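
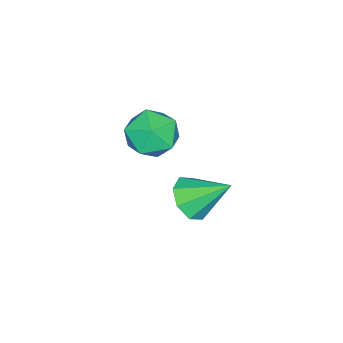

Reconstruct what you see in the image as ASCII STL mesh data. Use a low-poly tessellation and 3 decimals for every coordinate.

solid 
facet normal 0.192 -0.754 -0.629
outer loop
vertex 0.428 0.634 -1.008
vertex -0.485 0.185 -0.748
vertex -0.178 0.873 -1.479
endloop
endfacet
facet normal 0.484 0.854 -0.190
outer loop
vertex 0.428 0.634 -1.008
vertex -0.178 0.873 -1.479
vertex -0.875 1.715 0.528
endloop
endfacet
facet normal 0.192 -0.754 -0.629
outer loop
vertex -0.178 0.873 -1.479
vertex -0.485 0.185 -0.748
vertex -0.963 0.709 -1.522
endloop
endfacet
facet normal -0.162 0.889 -0.429
outer loop
vertex -0.178 0.873 -1.479
vertex -0.963 0.709 -1.522
vertex -0.875 1.715 0.528
endloop
endfacet
facet normal 0.192 -0.754 -0.629
outer loop
vertex -0.963 0.709 -1.522
vertex -0.485 0.185 -0.748
vertex -1.469 0.238 -1.112
endloop
endfacet
facet normal -0.762 0.594 -0.259
outer loop
vertex -0.963 0.709 -1.522
vertex -1.469 0.238 -1.112
vertex -0.875 1.715 0.528
endloop
endfacet
facet normal 0.192 -0.754 -0.628
outer loop
vertex -1.469 0.238 -1.112
vertex -0.485 0.185 -0.748
vertex -1.398 -0.264 -0.488
endloop
endfacet
facet normal -0.965 0.141 0.223
outer loop
vertex -1.469 0.238 -1.112
vertex -1.398 -0.264 -0.488
vertex -0.875 1.715 0.528
endloop
endfacet
facet normal 0.192 -0.754 -0.629
outer loop
vertex -1.398 -0.264 -0.488
vertex -0.485 0.185 -0.748
vertex -0.793 -0.503 -0.017
endloop
endfacet
facet normal -0.650 -0.204 0.732
outer loop
vertex -1.398 -0.264 -0.488
vertex -0.793 -0.503 -0.017
vertex -0.875 1.715 0.528
endloop
endfacet
facet normal 0.192 -0.754 -0.629
outer loop
vertex -0.793 -0.503 -0.017
vertex -0.485 0.185 -0.748
vertex -0.007 -0.339 0.026
endloop
endfacet
facet normal -0.003 -0.239 0.971
outer loop
vertex -0.793 -0.503 -0.017
vertex -0.007 -0.339 0.026
vertex -0.875 1.715 0.528
endloop
endfacet
facet normal 0.192 -0.753 -0.629
outer loop
vertex -0.007 -0.339 0.026
vertex -0.485 0.185 -0.748
vertex 0.498 0.132 -0.384
endloop
endfacet
facet normal 0.597 0.057 0.800
outer loop
vertex -0.007 -0.339 0.026
vertex 0.498 0.132 -0.384
vertex -0.875 1.715 0.528
endloop
endfacet
facet normal 0.192 -0.754 -0.628
outer loop
vertex 0.498 0.132 -0.384
vertex -0.485 0.185 -0.748
vertex 0.428 0.634 -1.008
endloop
endfacet
facet normal 0.799 0.509 0.320
outer loop
vertex 0.498 0.132 -0.384
vertex 0.428 0.634 -1.008
vertex -0.875 1.715 0.528
endloop
endfacet
facet normal -0.632 -0.598 0.493
outer loop
vertex -0.526 -1.047 3.95
vertex 0.222 -1.97 3.788
vertex 0.326 -1.278 4.761
endloop
endfacet
facet normal -0.677 0.073 0.732
outer loop
vertex -0.526 -1.047 3.95
vertex 0.326 -1.278 4.761
vertex 0.098 -0.147 4.437
endloop
endfacet
facet normal -0.851 0.492 0.181
outer loop
vertex -0.526 -1.047 3.95
vertex 0.098 -0.147 4.437
vertex -0.147 -0.139 3.264
endloop
endfacet
facet normal -0.913 0.080 -0.399
outer loop
vertex -0.526 -1.047 3.95
vertex -0.147 -0.139 3.264
vertex -0.07 -1.266 2.863
endloop
endfacet
facet normal -0.778 -0.594 -0.207
outer loop
vertex -0.526 -1.047 3.95
vertex -0.07 -1.266 2.863
vertex 0.222 -1.97 3.788
endloop
endfacet
facet normal -0.032 0.269 0.963
outer loop
vertex 0.098 -0.147 4.437
vertex 0.326 -1.278 4.761
vertex 1.23 -0.514 4.577
endloop
endfacet
facet normal 0.042 -0.816 0.576
outer loop
vertex 0.326 -1.278 4.761
vertex 0.222 -1.97 3.788
vertex 1.307 -1.641 4.176
endloop
endfacet
facet normal -0.194 -0.809 -0.555
outer loop
vertex 0.222 -1.97 3.788
vertex -0.07 -1.266 2.863
vertex 1.062 -1.633 3.003
endloop
endfacet
facet normal -0.413 0.280 -0.867
outer loop
vertex -0.07 -1.266 2.863
vertex -0.147 -0.139 3.264
vertex 0.834 -0.502 2.679
endloop
endfacet
facet normal -0.313 0.947 0.072
outer loop
vertex -0.147 -0.139 3.264
vertex 0.098 -0.147 4.437
vertex 0.938 0.19 3.652
endloop
endfacet
facet normal 0.913 -0.080 0.399
outer loop
vertex 1.686 -0.733 3.49
vertex 1.23 -0.514 4.577
vertex 1.307 -1.641 4.176
endloop
endfacet
facet normal 0.851 -0.492 -0.181
outer loop
vertex 1.686 -0.733 3.49
vertex 1.307 -1.641 4.176
vertex 1.062 -1.633 3.003
endloop
endfacet
facet normal 0.677 -0.073 -0.732
outer loop
vertex 1.686 -0.733 3.49
vertex 1.062 -1.633 3.003
vertex 0.834 -0.502 2.679
endloop
endfacet
facet normal 0.632 0.598 -0.493
outer loop
vertex 1.686 -0.733 3.49
vertex 0.834 -0.502 2.679
vertex 0.938 0.19 3.652
endloop
endfacet
facet normal 0.778 0.594 0.207
outer loop
vertex 1.686 -0.733 3.49
vertex 0.938 0.19 3.652
vertex 1.23 -0.514 4.577
endloop
endfacet
facet normal 0.413 -0.280 0.867
outer loop
vertex 1.307 -1.641 4.176
vertex 1.23 -0.514 4.577
vertex 0.326 -1.278 4.761
endloop
endfacet
facet normal 0.313 -0.947 -0.072
outer loop
vertex 1.062 -1.633 3.003
vertex 1.307 -1.641 4.176
vertex 0.222 -1.97 3.788
endloop
endfacet
facet normal 0.032 -0.269 -0.963
outer loop
vertex 0.834 -0.502 2.679
vertex 1.062 -1.633 3.003
vertex -0.07 -1.266 2.863
endloop
endfacet
facet normal -0.042 0.816 -0.576
outer loop
vertex 0.938 0.19 3.652
vertex 0.834 -0.502 2.679
vertex -0.147 -0.139 3.264
endloop
endfacet
facet normal 0.194 0.809 0.555
outer loop
vertex 1.23 -0.514 4.577
vertex 0.938 0.19 3.652
vertex 0.098 -0.147 4.437
endloop
endfacet

endsolid


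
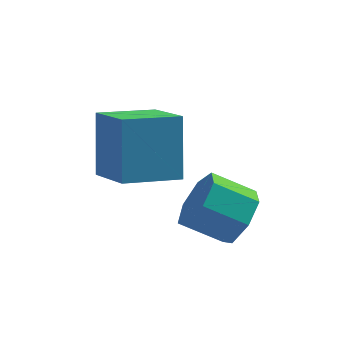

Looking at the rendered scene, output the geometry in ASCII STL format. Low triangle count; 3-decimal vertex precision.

solid 
facet normal 0.866 -0.022 -0.499
outer loop
vertex 0.564 -2.712 -2.241
vertex 0.141 -2.544 -2.982
vertex 0.484 -1.982 -2.412
endloop
endfacet
facet normal 0.488 0.249 0.836
outer loop
vertex 0.564 -2.712 -2.241
vertex 0.484 -1.982 -2.412
vertex -0.519 -2.685 -1.617
endloop
endfacet
facet normal 0.487 0.251 0.836
outer loop
vertex -0.519 -2.685 -1.617
vertex 0.484 -1.982 -2.412
vertex -0.599 -1.955 -1.789
endloop
endfacet
facet normal -0.867 0.023 0.499
outer loop
vertex -0.519 -2.685 -1.617
vertex -0.599 -1.955 -1.789
vertex -0.941 -2.516 -2.358
endloop
endfacet
facet normal 0.866 -0.022 -0.500
outer loop
vertex 0.484 -1.982 -2.412
vertex 0.141 -2.544 -2.982
vertex 0.145 -1.674 -3.013
endloop
endfacet
facet normal 0.220 0.913 0.344
outer loop
vertex 0.484 -1.982 -2.412
vertex 0.145 -1.674 -3.013
vertex -0.599 -1.955 -1.789
endloop
endfacet
facet normal 0.221 0.913 0.344
outer loop
vertex -0.599 -1.955 -1.789
vertex 0.145 -1.674 -3.013
vertex -0.938 -1.647 -2.389
endloop
endfacet
facet normal -0.866 0.021 0.500
outer loop
vertex -0.599 -1.955 -1.789
vertex -0.938 -1.647 -2.389
vertex -0.941 -2.516 -2.358
endloop
endfacet
facet normal 0.866 -0.022 -0.499
outer loop
vertex 0.145 -1.674 -3.013
vertex 0.141 -2.544 -2.982
vertex -0.196 -2.021 -3.59
endloop
endfacet
facet normal -0.213 0.888 -0.408
outer loop
vertex 0.145 -1.674 -3.013
vertex -0.196 -2.021 -3.59
vertex -0.938 -1.647 -2.389
endloop
endfacet
facet normal -0.213 0.888 -0.408
outer loop
vertex -0.938 -1.647 -2.389
vertex -0.196 -2.021 -3.59
vertex -1.279 -1.994 -2.966
endloop
endfacet
facet normal -0.866 0.021 0.499
outer loop
vertex -0.938 -1.647 -2.389
vertex -1.279 -1.994 -2.966
vertex -0.941 -2.516 -2.358
endloop
endfacet
facet normal 0.866 -0.022 -0.499
outer loop
vertex -0.196 -2.021 -3.59
vertex 0.141 -2.544 -2.982
vertex -0.283 -2.762 -3.709
endloop
endfacet
facet normal -0.486 0.194 -0.852
outer loop
vertex -0.196 -2.021 -3.59
vertex -0.283 -2.762 -3.709
vertex -1.279 -1.994 -2.966
endloop
endfacet
facet normal -0.485 0.195 -0.852
outer loop
vertex -1.279 -1.994 -2.966
vertex -0.283 -2.762 -3.709
vertex -1.366 -2.735 -3.086
endloop
endfacet
facet normal -0.866 0.021 0.499
outer loop
vertex -1.279 -1.994 -2.966
vertex -1.366 -2.735 -3.086
vertex -0.941 -2.516 -2.358
endloop
endfacet
facet normal 0.866 -0.020 -0.499
outer loop
vertex -0.283 -2.762 -3.709
vertex 0.141 -2.544 -2.982
vertex -0.05 -3.338 -3.281
endloop
endfacet
facet normal -0.393 -0.646 -0.655
outer loop
vertex -0.283 -2.762 -3.709
vertex -0.05 -3.338 -3.281
vertex -1.366 -2.735 -3.086
endloop
endfacet
facet normal -0.393 -0.646 -0.654
outer loop
vertex -1.366 -2.735 -3.086
vertex -0.05 -3.338 -3.281
vertex -1.133 -3.311 -2.657
endloop
endfacet
facet normal -0.866 0.021 0.499
outer loop
vertex -1.366 -2.735 -3.086
vertex -1.133 -3.311 -2.657
vertex -0.941 -2.516 -2.358
endloop
endfacet
facet normal 0.866 -0.021 -0.499
outer loop
vertex -0.05 -3.338 -3.281
vertex 0.141 -2.544 -2.982
vertex 0.327 -3.316 -2.627
endloop
endfacet
facet normal -0.004 -0.999 0.036
outer loop
vertex -0.05 -3.338 -3.281
vertex 0.327 -3.316 -2.627
vertex -1.133 -3.311 -2.657
endloop
endfacet
facet normal -0.004 -0.999 0.036
outer loop
vertex -1.133 -3.311 -2.657
vertex 0.327 -3.316 -2.627
vertex -0.756 -3.289 -2.003
endloop
endfacet
facet normal -0.866 0.022 0.499
outer loop
vertex -1.133 -3.311 -2.657
vertex -0.756 -3.289 -2.003
vertex -0.941 -2.516 -2.358
endloop
endfacet
facet normal 0.866 -0.021 -0.499
outer loop
vertex 0.327 -3.316 -2.627
vertex 0.141 -2.544 -2.982
vertex 0.564 -2.712 -2.241
endloop
endfacet
facet normal 0.388 -0.600 0.700
outer loop
vertex 0.327 -3.316 -2.627
vertex 0.564 -2.712 -2.241
vertex -0.756 -3.289 -2.003
endloop
endfacet
facet normal 0.388 -0.600 0.700
outer loop
vertex -0.756 -3.289 -2.003
vertex 0.564 -2.712 -2.241
vertex -0.519 -2.685 -1.617
endloop
endfacet
facet normal -0.867 0.022 0.498
outer loop
vertex -0.756 -3.289 -2.003
vertex -0.519 -2.685 -1.617
vertex -0.941 -2.516 -2.358
endloop
endfacet
facet normal -0.459 0.790 -0.407
outer loop
vertex -3.502 -0.479 -0.752
vertex -2.081 0.196 -1.044
vertex -3.451 -1.32 -2.444
endloop
endfacet
facet normal -0.888 -0.421 0.183
outer loop
vertex -2.699 -2.616 -1.776
vertex -3.502 -0.479 -0.752
vertex -3.451 -1.32 -2.444
endloop
endfacet
facet normal -0.458 0.790 -0.407
outer loop
vertex -3.451 -1.32 -2.444
vertex -2.081 0.196 -1.044
vertex -2.029 -0.645 -2.735
endloop
endfacet
facet normal 0.028 -0.445 -0.895
outer loop
vertex -2.029 -0.645 -2.735
vertex -2.699 -2.616 -1.776
vertex -3.451 -1.32 -2.444
endloop
endfacet
facet normal -0.028 0.445 0.895
outer loop
vertex -3.502 -0.479 -0.752
vertex -1.329 -1.1 -0.376
vertex -2.081 0.196 -1.044
endloop
endfacet
facet normal -0.889 -0.421 0.182
outer loop
vertex -2.751 -1.775 -0.085
vertex -3.502 -0.479 -0.752
vertex -2.699 -2.616 -1.776
endloop
endfacet
facet normal -0.028 0.445 0.895
outer loop
vertex -2.751 -1.775 -0.085
vertex -1.329 -1.1 -0.376
vertex -3.502 -0.479 -0.752
endloop
endfacet
facet normal 0.888 0.421 -0.182
outer loop
vertex -2.081 0.196 -1.044
vertex -1.329 -1.1 -0.376
vertex -2.029 -0.645 -2.735
endloop
endfacet
facet normal 0.027 -0.445 -0.895
outer loop
vertex -1.278 -1.941 -2.068
vertex -2.699 -2.616 -1.776
vertex -2.029 -0.645 -2.735
endloop
endfacet
facet normal 0.889 0.421 -0.182
outer loop
vertex -2.029 -0.645 -2.735
vertex -1.329 -1.1 -0.376
vertex -1.278 -1.941 -2.068
endloop
endfacet
facet normal 0.459 -0.790 0.407
outer loop
vertex -1.278 -1.941 -2.068
vertex -2.751 -1.775 -0.085
vertex -2.699 -2.616 -1.776
endloop
endfacet
facet normal 0.458 -0.790 0.407
outer loop
vertex -1.329 -1.1 -0.376
vertex -2.751 -1.775 -0.085
vertex -1.278 -1.941 -2.068
endloop
endfacet

endsolid


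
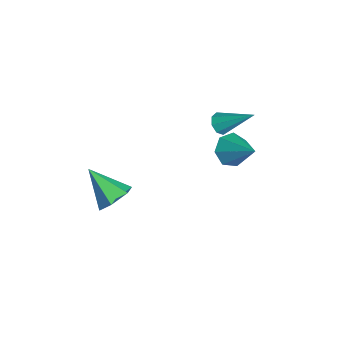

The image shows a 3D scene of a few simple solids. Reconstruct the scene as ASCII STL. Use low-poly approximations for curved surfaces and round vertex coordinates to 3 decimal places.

solid 
facet normal -0.694 -0.392 -0.604
outer loop
vertex -0.735 2.028 -0.682
vertex -1.27 1.882 0.027
vertex -1.222 2.61 -0.5
endloop
endfacet
facet normal 0.600 0.649 -0.469
outer loop
vertex -0.735 2.028 -0.682
vertex -1.222 2.61 -0.5
vertex 0.07 2.638 1.193
endloop
endfacet
facet normal -0.694 -0.391 -0.604
outer loop
vertex -1.222 2.61 -0.5
vertex -1.27 1.882 0.027
vertex -1.745 2.644 0.079
endloop
endfacet
facet normal 0.025 0.999 -0.036
outer loop
vertex -1.222 2.61 -0.5
vertex -1.745 2.644 0.079
vertex 0.07 2.638 1.193
endloop
endfacet
facet normal -0.694 -0.392 -0.604
outer loop
vertex -1.745 2.644 0.079
vertex -1.27 1.882 0.027
vertex -1.91 2.104 0.619
endloop
endfacet
facet normal -0.366 0.712 0.600
outer loop
vertex -1.745 2.644 0.079
vertex -1.91 2.104 0.619
vertex 0.07 2.638 1.193
endloop
endfacet
facet normal -0.694 -0.392 -0.604
outer loop
vertex -1.91 2.104 0.619
vertex -1.27 1.882 0.027
vertex -1.593 1.397 0.713
endloop
endfacet
facet normal -0.279 0.003 0.960
outer loop
vertex -1.91 2.104 0.619
vertex -1.593 1.397 0.713
vertex 0.07 2.638 1.193
endloop
endfacet
facet normal -0.694 -0.392 -0.604
outer loop
vertex -1.593 1.397 0.713
vertex -1.27 1.882 0.027
vertex -1.032 1.055 0.291
endloop
endfacet
facet normal 0.220 -0.594 0.774
outer loop
vertex -1.593 1.397 0.713
vertex -1.032 1.055 0.291
vertex 0.07 2.638 1.193
endloop
endfacet
facet normal -0.694 -0.392 -0.604
outer loop
vertex -1.032 1.055 0.291
vertex -1.27 1.882 0.027
vertex -0.65 1.335 -0.33
endloop
endfacet
facet normal 0.756 -0.629 0.181
outer loop
vertex -1.032 1.055 0.291
vertex -0.65 1.335 -0.33
vertex 0.07 2.638 1.193
endloop
endfacet
facet normal -0.694 -0.392 -0.604
outer loop
vertex -0.65 1.335 -0.33
vertex -1.27 1.882 0.027
vertex -0.735 2.028 -0.682
endloop
endfacet
facet normal 0.925 -0.076 -0.372
outer loop
vertex -0.65 1.335 -0.33
vertex -0.735 2.028 -0.682
vertex 0.07 2.638 1.193
endloop
endfacet
facet normal 0.593 0.513 -0.621
outer loop
vertex -1.804 -3.551 -3.743
vertex -2.592 -3.224 -4.226
vertex -2.237 -2.716 -3.467
endloop
endfacet
facet normal 0.395 -0.097 0.914
outer loop
vertex -1.804 -3.551 -3.743
vertex -2.237 -2.716 -3.467
vertex -3.808 -4.276 -2.954
endloop
endfacet
facet normal 0.593 0.513 -0.621
outer loop
vertex -2.237 -2.716 -3.467
vertex -2.592 -3.224 -4.226
vertex -3.025 -2.389 -3.95
endloop
endfacet
facet normal -0.269 0.535 0.801
outer loop
vertex -2.237 -2.716 -3.467
vertex -3.025 -2.389 -3.95
vertex -3.808 -4.276 -2.954
endloop
endfacet
facet normal 0.593 0.513 -0.621
outer loop
vertex -3.025 -2.389 -3.95
vertex -2.592 -3.224 -4.226
vertex -3.38 -2.897 -4.709
endloop
endfacet
facet normal -0.891 0.436 0.125
outer loop
vertex -3.025 -2.389 -3.95
vertex -3.38 -2.897 -4.709
vertex -3.808 -4.276 -2.954
endloop
endfacet
facet normal 0.593 0.513 -0.621
outer loop
vertex -3.38 -2.897 -4.709
vertex -2.592 -3.224 -4.226
vertex -2.947 -3.732 -4.985
endloop
endfacet
facet normal -0.849 -0.295 -0.439
outer loop
vertex -3.38 -2.897 -4.709
vertex -2.947 -3.732 -4.985
vertex -3.808 -4.276 -2.954
endloop
endfacet
facet normal 0.593 0.513 -0.621
outer loop
vertex -2.947 -3.732 -4.985
vertex -2.592 -3.224 -4.226
vertex -2.159 -4.059 -4.503
endloop
endfacet
facet normal -0.185 -0.927 -0.327
outer loop
vertex -2.947 -3.732 -4.985
vertex -2.159 -4.059 -4.503
vertex -3.808 -4.276 -2.954
endloop
endfacet
facet normal 0.593 0.513 -0.620
outer loop
vertex -2.159 -4.059 -4.503
vertex -2.592 -3.224 -4.226
vertex -1.804 -3.551 -3.743
endloop
endfacet
facet normal 0.437 -0.829 0.350
outer loop
vertex -2.159 -4.059 -4.503
vertex -1.804 -3.551 -3.743
vertex -3.808 -4.276 -2.954
endloop
endfacet
facet normal -0.412 -0.672 -0.615
outer loop
vertex -3.733 1.5 -0.58
vertex -4.032 1.955 -0.877
vertex -3.482 1.677 -0.942
endloop
endfacet
facet normal 0.824 -0.440 0.356
outer loop
vertex -3.733 1.5 -0.58
vertex -3.482 1.677 -0.942
vertex -3.168 3.365 0.417
endloop
endfacet
facet normal -0.412 -0.671 -0.616
outer loop
vertex -3.482 1.677 -0.942
vertex -4.032 1.955 -0.877
vertex -3.553 2.017 -1.265
endloop
endfacet
facet normal 0.976 -0.005 -0.219
outer loop
vertex -3.482 1.677 -0.942
vertex -3.553 2.017 -1.265
vertex -3.168 3.365 0.417
endloop
endfacet
facet normal -0.412 -0.672 -0.616
outer loop
vertex -3.553 2.017 -1.265
vertex -4.032 1.955 -0.877
vertex -3.905 2.321 -1.361
endloop
endfacet
facet normal 0.620 0.537 -0.572
outer loop
vertex -3.553 2.017 -1.265
vertex -3.905 2.321 -1.361
vertex -3.168 3.365 0.417
endloop
endfacet
facet normal -0.411 -0.672 -0.616
outer loop
vertex -3.905 2.321 -1.361
vertex -4.032 1.955 -0.877
vertex -4.332 2.41 -1.173
endloop
endfacet
facet normal -0.037 0.868 -0.495
outer loop
vertex -3.905 2.321 -1.361
vertex -4.332 2.41 -1.173
vertex -3.168 3.365 0.417
endloop
endfacet
facet normal -0.412 -0.672 -0.616
outer loop
vertex -4.332 2.41 -1.173
vertex -4.032 1.955 -0.877
vertex -4.583 2.232 -0.811
endloop
endfacet
facet normal -0.608 0.793 -0.031
outer loop
vertex -4.332 2.41 -1.173
vertex -4.583 2.232 -0.811
vertex -3.168 3.365 0.417
endloop
endfacet
facet normal -0.411 -0.671 -0.616
outer loop
vertex -4.583 2.232 -0.811
vertex -4.032 1.955 -0.877
vertex -4.512 1.892 -0.488
endloop
endfacet
facet normal -0.759 0.358 0.544
outer loop
vertex -4.583 2.232 -0.811
vertex -4.512 1.892 -0.488
vertex -3.168 3.365 0.417
endloop
endfacet
facet normal -0.411 -0.671 -0.616
outer loop
vertex -4.512 1.892 -0.488
vertex -4.032 1.955 -0.877
vertex -4.16 1.589 -0.393
endloop
endfacet
facet normal -0.401 -0.185 0.897
outer loop
vertex -4.512 1.892 -0.488
vertex -4.16 1.589 -0.393
vertex -3.168 3.365 0.417
endloop
endfacet
facet normal -0.410 -0.672 -0.617
outer loop
vertex -4.16 1.589 -0.393
vertex -4.032 1.955 -0.877
vertex -3.733 1.5 -0.58
endloop
endfacet
facet normal 0.252 -0.514 0.820
outer loop
vertex -4.16 1.589 -0.393
vertex -3.733 1.5 -0.58
vertex -3.168 3.365 0.417
endloop
endfacet

endsolid


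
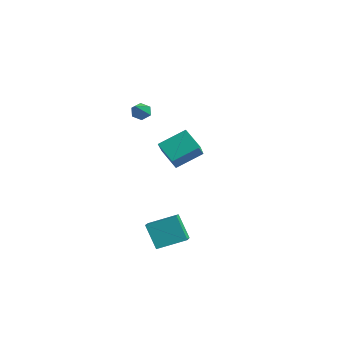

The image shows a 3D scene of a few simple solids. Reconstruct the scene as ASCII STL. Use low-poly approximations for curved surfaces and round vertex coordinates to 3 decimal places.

solid 
facet normal -0.571 0.596 -0.564
outer loop
vertex -0.866 1.305 1.834
vertex -1.119 1.466 2.26
vertex -0.695 1.719 2.098
endloop
endfacet
facet normal 0.851 -0.017 -0.525
outer loop
vertex -0.866 1.305 1.834
vertex -0.695 1.719 2.098
vertex 0.139 0.154 3.5
endloop
endfacet
facet normal -0.571 0.596 -0.564
outer loop
vertex -0.695 1.719 2.098
vertex -1.119 1.466 2.26
vertex -0.947 1.88 2.523
endloop
endfacet
facet normal 0.763 0.606 0.223
outer loop
vertex -0.695 1.719 2.098
vertex -0.947 1.88 2.523
vertex 0.139 0.154 3.5
endloop
endfacet
facet normal -0.572 0.596 -0.564
outer loop
vertex -0.947 1.88 2.523
vertex -1.119 1.466 2.26
vertex -1.371 1.626 2.685
endloop
endfacet
facet normal 0.027 0.505 0.863
outer loop
vertex -0.947 1.88 2.523
vertex -1.371 1.626 2.685
vertex 0.139 0.154 3.5
endloop
endfacet
facet normal -0.572 0.596 -0.564
outer loop
vertex -1.371 1.626 2.685
vertex -1.119 1.466 2.26
vertex -1.543 1.212 2.422
endloop
endfacet
facet normal -0.621 -0.220 0.752
outer loop
vertex -1.371 1.626 2.685
vertex -1.543 1.212 2.422
vertex 0.139 0.154 3.5
endloop
endfacet
facet normal -0.572 0.596 -0.564
outer loop
vertex -1.543 1.212 2.422
vertex -1.119 1.466 2.26
vertex -1.291 1.051 1.996
endloop
endfacet
facet normal -0.534 -0.845 0.004
outer loop
vertex -1.543 1.212 2.422
vertex -1.291 1.051 1.996
vertex 0.139 0.154 3.5
endloop
endfacet
facet normal -0.571 0.596 -0.564
outer loop
vertex -1.291 1.051 1.996
vertex -1.119 1.466 2.26
vertex -0.866 1.305 1.834
endloop
endfacet
facet normal 0.202 -0.744 -0.636
outer loop
vertex -1.291 1.051 1.996
vertex -0.866 1.305 1.834
vertex 0.139 0.154 3.5
endloop
endfacet
facet normal -0.777 -0.079 0.624
outer loop
vertex -0.017 3.308 0.884
vertex -1.197 4.45 -0.441
vertex -0.478 1.968 0.14
endloop
endfacet
facet normal 0.560 -0.541 0.628
outer loop
vertex 0.517 2.07 -0.659
vertex -0.017 3.308 0.884
vertex -0.478 1.968 0.14
endloop
endfacet
facet normal -0.777 -0.079 0.624
outer loop
vertex -0.478 1.968 0.14
vertex -1.197 4.45 -0.441
vertex -1.658 3.11 -1.185
endloop
endfacet
facet normal -0.288 -0.837 -0.465
outer loop
vertex -1.658 3.11 -1.185
vertex 0.517 2.07 -0.659
vertex -0.478 1.968 0.14
endloop
endfacet
facet normal 0.288 0.837 0.465
outer loop
vertex -0.017 3.308 0.884
vertex -0.202 4.552 -1.24
vertex -1.197 4.45 -0.441
endloop
endfacet
facet normal 0.560 -0.541 0.628
outer loop
vertex 0.978 3.41 0.085
vertex -0.017 3.308 0.884
vertex 0.517 2.07 -0.659
endloop
endfacet
facet normal 0.288 0.837 0.465
outer loop
vertex 0.978 3.41 0.085
vertex -0.202 4.552 -1.24
vertex -0.017 3.308 0.884
endloop
endfacet
facet normal -0.560 0.541 -0.628
outer loop
vertex -1.197 4.45 -0.441
vertex -0.202 4.552 -1.24
vertex -1.658 3.11 -1.185
endloop
endfacet
facet normal -0.288 -0.837 -0.465
outer loop
vertex -0.663 3.212 -1.984
vertex 0.517 2.07 -0.659
vertex -1.658 3.11 -1.185
endloop
endfacet
facet normal -0.560 0.541 -0.628
outer loop
vertex -1.658 3.11 -1.185
vertex -0.202 4.552 -1.24
vertex -0.663 3.212 -1.984
endloop
endfacet
facet normal 0.777 0.079 -0.624
outer loop
vertex -0.663 3.212 -1.984
vertex 0.978 3.41 0.085
vertex 0.517 2.07 -0.659
endloop
endfacet
facet normal 0.777 0.079 -0.624
outer loop
vertex -0.202 4.552 -1.24
vertex 0.978 3.41 0.085
vertex -0.663 3.212 -1.984
endloop
endfacet
facet normal -0.658 0.614 -0.436
outer loop
vertex 2.204 -0.679 -3.174
vertex 2.975 0.52 -2.648
vertex 3.017 -0.669 -4.387
endloop
endfacet
facet normal -0.507 -0.789 -0.347
outer loop
vertex 3.885 -1.48 -3.812
vertex 2.204 -0.679 -3.174
vertex 3.017 -0.669 -4.387
endloop
endfacet
facet normal -0.658 0.614 -0.436
outer loop
vertex 3.017 -0.669 -4.387
vertex 2.975 0.52 -2.648
vertex 3.788 0.53 -3.861
endloop
endfacet
facet normal 0.557 0.007 -0.831
outer loop
vertex 3.788 0.53 -3.861
vertex 3.885 -1.48 -3.812
vertex 3.017 -0.669 -4.387
endloop
endfacet
facet normal -0.557 -0.007 0.831
outer loop
vertex 2.204 -0.679 -3.174
vertex 3.843 -0.291 -2.073
vertex 2.975 0.52 -2.648
endloop
endfacet
facet normal -0.507 -0.789 -0.347
outer loop
vertex 3.072 -1.49 -2.599
vertex 2.204 -0.679 -3.174
vertex 3.885 -1.48 -3.812
endloop
endfacet
facet normal -0.557 -0.007 0.831
outer loop
vertex 3.072 -1.49 -2.599
vertex 3.843 -0.291 -2.073
vertex 2.204 -0.679 -3.174
endloop
endfacet
facet normal 0.507 0.789 0.347
outer loop
vertex 2.975 0.52 -2.648
vertex 3.843 -0.291 -2.073
vertex 3.788 0.53 -3.861
endloop
endfacet
facet normal 0.557 0.007 -0.831
outer loop
vertex 4.656 -0.281 -3.286
vertex 3.885 -1.48 -3.812
vertex 3.788 0.53 -3.861
endloop
endfacet
facet normal 0.507 0.789 0.347
outer loop
vertex 3.788 0.53 -3.861
vertex 3.843 -0.291 -2.073
vertex 4.656 -0.281 -3.286
endloop
endfacet
facet normal 0.658 -0.614 0.436
outer loop
vertex 4.656 -0.281 -3.286
vertex 3.072 -1.49 -2.599
vertex 3.885 -1.48 -3.812
endloop
endfacet
facet normal 0.658 -0.614 0.436
outer loop
vertex 3.843 -0.291 -2.073
vertex 3.072 -1.49 -2.599
vertex 4.656 -0.281 -3.286
endloop
endfacet

endsolid


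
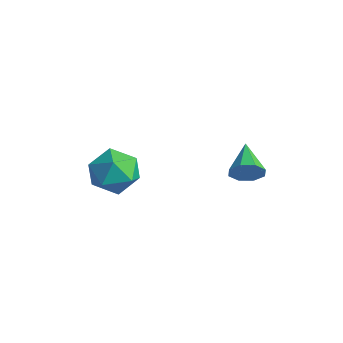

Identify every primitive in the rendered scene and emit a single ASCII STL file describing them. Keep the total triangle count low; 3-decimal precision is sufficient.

solid 
facet normal 0.757 -0.541 -0.366
outer loop
vertex 1.679 1.748 -3.456
vertex 1.26 1.642 -4.165
vertex 1.8 2.205 -3.881
endloop
endfacet
facet normal 0.273 0.616 0.739
outer loop
vertex 1.679 1.748 -3.456
vertex 1.8 2.205 -3.881
vertex -0.08 2.598 -3.515
endloop
endfacet
facet normal 0.757 -0.540 -0.368
outer loop
vertex 1.8 2.205 -3.881
vertex 1.26 1.642 -4.165
vertex 1.604 2.332 -4.471
endloop
endfacet
facet normal 0.227 0.965 0.132
outer loop
vertex 1.8 2.205 -3.881
vertex 1.604 2.332 -4.471
vertex -0.08 2.598 -3.515
endloop
endfacet
facet normal 0.757 -0.540 -0.367
outer loop
vertex 1.604 2.332 -4.471
vertex 1.26 1.642 -4.165
vertex 1.207 2.055 -4.883
endloop
endfacet
facet normal -0.127 0.875 -0.467
outer loop
vertex 1.604 2.332 -4.471
vertex 1.207 2.055 -4.883
vertex -0.08 2.598 -3.515
endloop
endfacet
facet normal 0.757 -0.541 -0.367
outer loop
vertex 1.207 2.055 -4.883
vertex 1.26 1.642 -4.165
vertex 0.841 1.536 -4.873
endloop
endfacet
facet normal -0.584 0.398 -0.707
outer loop
vertex 1.207 2.055 -4.883
vertex 0.841 1.536 -4.873
vertex -0.08 2.598 -3.515
endloop
endfacet
facet normal 0.757 -0.540 -0.367
outer loop
vertex 0.841 1.536 -4.873
vertex 1.26 1.642 -4.165
vertex 0.721 1.079 -4.449
endloop
endfacet
facet normal -0.875 -0.186 -0.448
outer loop
vertex 0.841 1.536 -4.873
vertex 0.721 1.079 -4.449
vertex -0.08 2.598 -3.515
endloop
endfacet
facet normal 0.757 -0.541 -0.366
outer loop
vertex 0.721 1.079 -4.449
vertex 1.26 1.642 -4.165
vertex 0.916 0.952 -3.858
endloop
endfacet
facet normal -0.830 -0.535 0.159
outer loop
vertex 0.721 1.079 -4.449
vertex 0.916 0.952 -3.858
vertex -0.08 2.598 -3.515
endloop
endfacet
facet normal 0.757 -0.541 -0.367
outer loop
vertex 0.916 0.952 -3.858
vertex 1.26 1.642 -4.165
vertex 1.313 1.229 -3.447
endloop
endfacet
facet normal -0.475 -0.446 0.759
outer loop
vertex 0.916 0.952 -3.858
vertex 1.313 1.229 -3.447
vertex -0.08 2.598 -3.515
endloop
endfacet
facet normal 0.757 -0.540 -0.367
outer loop
vertex 1.313 1.229 -3.447
vertex 1.26 1.642 -4.165
vertex 1.679 1.748 -3.456
endloop
endfacet
facet normal -0.019 0.031 0.999
outer loop
vertex 1.313 1.229 -3.447
vertex 1.679 1.748 -3.456
vertex -0.08 2.598 -3.515
endloop
endfacet
facet normal -0.853 0.408 0.326
outer loop
vertex -2.404 -3.473 -3.42
vertex -1.851 -3.171 -2.351
vertex -1.835 -2.377 -3.304
endloop
endfacet
facet normal -0.802 0.457 -0.385
outer loop
vertex -2.404 -3.473 -3.42
vertex -1.835 -2.377 -3.304
vertex -1.708 -3.034 -4.349
endloop
endfacet
facet normal -0.735 -0.204 -0.647
outer loop
vertex -2.404 -3.473 -3.42
vertex -1.708 -3.034 -4.349
vertex -1.646 -4.235 -4.041
endloop
endfacet
facet normal -0.745 -0.660 -0.099
outer loop
vertex -2.404 -3.473 -3.42
vertex -1.646 -4.235 -4.041
vertex -1.735 -4.319 -2.806
endloop
endfacet
facet normal -0.817 -0.282 0.502
outer loop
vertex -2.404 -3.473 -3.42
vertex -1.735 -4.319 -2.806
vertex -1.851 -3.171 -2.351
endloop
endfacet
facet normal -0.205 0.817 -0.539
outer loop
vertex -1.708 -3.034 -4.349
vertex -1.835 -2.377 -3.304
vertex -0.725 -2.461 -3.854
endloop
endfacet
facet normal -0.288 0.738 0.610
outer loop
vertex -1.835 -2.377 -3.304
vertex -1.851 -3.171 -2.351
vertex -0.814 -2.545 -2.619
endloop
endfacet
facet normal -0.231 -0.379 0.896
outer loop
vertex -1.851 -3.171 -2.351
vertex -1.735 -4.319 -2.806
vertex -0.752 -3.746 -2.311
endloop
endfacet
facet normal -0.112 -0.991 -0.075
outer loop
vertex -1.735 -4.319 -2.806
vertex -1.646 -4.235 -4.041
vertex -0.625 -4.403 -3.356
endloop
endfacet
facet normal -0.097 -0.252 -0.963
outer loop
vertex -1.646 -4.235 -4.041
vertex -1.708 -3.034 -4.349
vertex -0.609 -3.609 -4.309
endloop
endfacet
facet normal 0.745 0.660 0.099
outer loop
vertex -0.056 -3.307 -3.24
vertex -0.725 -2.461 -3.854
vertex -0.814 -2.545 -2.619
endloop
endfacet
facet normal 0.735 0.204 0.647
outer loop
vertex -0.056 -3.307 -3.24
vertex -0.814 -2.545 -2.619
vertex -0.752 -3.746 -2.311
endloop
endfacet
facet normal 0.802 -0.457 0.385
outer loop
vertex -0.056 -3.307 -3.24
vertex -0.752 -3.746 -2.311
vertex -0.625 -4.403 -3.356
endloop
endfacet
facet normal 0.853 -0.408 -0.326
outer loop
vertex -0.056 -3.307 -3.24
vertex -0.625 -4.403 -3.356
vertex -0.609 -3.609 -4.309
endloop
endfacet
facet normal 0.817 0.282 -0.502
outer loop
vertex -0.056 -3.307 -3.24
vertex -0.609 -3.609 -4.309
vertex -0.725 -2.461 -3.854
endloop
endfacet
facet normal 0.112 0.991 0.075
outer loop
vertex -0.814 -2.545 -2.619
vertex -0.725 -2.461 -3.854
vertex -1.835 -2.377 -3.304
endloop
endfacet
facet normal 0.097 0.252 0.963
outer loop
vertex -0.752 -3.746 -2.311
vertex -0.814 -2.545 -2.619
vertex -1.851 -3.171 -2.351
endloop
endfacet
facet normal 0.205 -0.817 0.539
outer loop
vertex -0.625 -4.403 -3.356
vertex -0.752 -3.746 -2.311
vertex -1.735 -4.319 -2.806
endloop
endfacet
facet normal 0.288 -0.738 -0.610
outer loop
vertex -0.609 -3.609 -4.309
vertex -0.625 -4.403 -3.356
vertex -1.646 -4.235 -4.041
endloop
endfacet
facet normal 0.231 0.379 -0.896
outer loop
vertex -0.725 -2.461 -3.854
vertex -0.609 -3.609 -4.309
vertex -1.708 -3.034 -4.349
endloop
endfacet

endsolid


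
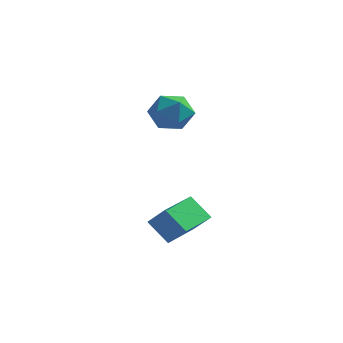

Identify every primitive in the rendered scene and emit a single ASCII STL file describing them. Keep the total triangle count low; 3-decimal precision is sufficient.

solid 
facet normal -0.670 0.174 -0.722
outer loop
vertex -0.629 -2.747 -3.404
vertex -0.264 -1.016 -3.326
vertex 0.32 -2.905 -4.323
endloop
endfacet
facet normal -0.206 -0.978 -0.044
outer loop
vertex 1.164 -3.124 -3.414
vertex -0.629 -2.747 -3.404
vertex 0.32 -2.905 -4.323
endloop
endfacet
facet normal -0.671 0.173 -0.721
outer loop
vertex 0.32 -2.905 -4.323
vertex -0.264 -1.016 -3.326
vertex 0.684 -1.175 -4.246
endloop
endfacet
facet normal 0.713 -0.119 -0.691
outer loop
vertex 0.684 -1.175 -4.246
vertex 1.164 -3.124 -3.414
vertex 0.32 -2.905 -4.323
endloop
endfacet
facet normal -0.713 0.119 0.691
outer loop
vertex -0.629 -2.747 -3.404
vertex 0.58 -1.235 -2.417
vertex -0.264 -1.016 -3.326
endloop
endfacet
facet normal -0.206 -0.978 -0.043
outer loop
vertex 0.216 -2.965 -2.494
vertex -0.629 -2.747 -3.404
vertex 1.164 -3.124 -3.414
endloop
endfacet
facet normal -0.713 0.119 0.691
outer loop
vertex 0.216 -2.965 -2.494
vertex 0.58 -1.235 -2.417
vertex -0.629 -2.747 -3.404
endloop
endfacet
facet normal 0.206 0.977 0.044
outer loop
vertex -0.264 -1.016 -3.326
vertex 0.58 -1.235 -2.417
vertex 0.684 -1.175 -4.246
endloop
endfacet
facet normal 0.713 -0.119 -0.691
outer loop
vertex 1.529 -1.393 -3.336
vertex 1.164 -3.124 -3.414
vertex 0.684 -1.175 -4.246
endloop
endfacet
facet normal 0.205 0.978 0.044
outer loop
vertex 0.684 -1.175 -4.246
vertex 0.58 -1.235 -2.417
vertex 1.529 -1.393 -3.336
endloop
endfacet
facet normal 0.671 -0.174 0.721
outer loop
vertex 1.529 -1.393 -3.336
vertex 0.216 -2.965 -2.494
vertex 1.164 -3.124 -3.414
endloop
endfacet
facet normal 0.670 -0.173 0.722
outer loop
vertex 0.58 -1.235 -2.417
vertex 0.216 -2.965 -2.494
vertex 1.529 -1.393 -3.336
endloop
endfacet
facet normal -0.346 0.565 0.749
outer loop
vertex -1.515 0.938 1.675
vertex -1.332 0.171 2.338
vertex -0.601 0.872 2.147
endloop
endfacet
facet normal -0.053 0.970 0.239
outer loop
vertex -1.515 0.938 1.675
vertex -0.601 0.872 2.147
vertex -0.648 1.116 1.147
endloop
endfacet
facet normal -0.399 0.838 -0.372
outer loop
vertex -1.515 0.938 1.675
vertex -0.648 1.116 1.147
vertex -1.408 0.565 0.72
endloop
endfacet
facet normal -0.905 0.353 -0.239
outer loop
vertex -1.515 0.938 1.675
vertex -1.408 0.565 0.72
vertex -1.83 -0.018 1.456
endloop
endfacet
facet normal -0.872 0.184 0.453
outer loop
vertex -1.515 0.938 1.675
vertex -1.83 -0.018 1.456
vertex -1.332 0.171 2.338
endloop
endfacet
facet normal 0.626 0.764 0.157
outer loop
vertex -0.648 1.116 1.147
vertex -0.601 0.872 2.147
vertex 0.07 0.458 1.484
endloop
endfacet
facet normal 0.151 0.110 0.982
outer loop
vertex -0.601 0.872 2.147
vertex -1.332 0.171 2.338
vertex -0.352 -0.125 2.22
endloop
endfacet
facet normal -0.700 -0.506 0.504
outer loop
vertex -1.332 0.171 2.338
vertex -1.83 -0.018 1.456
vertex -1.112 -0.676 1.793
endloop
endfacet
facet normal -0.752 -0.233 -0.616
outer loop
vertex -1.83 -0.018 1.456
vertex -1.408 0.565 0.72
vertex -1.159 -0.432 0.793
endloop
endfacet
facet normal 0.067 0.552 -0.831
outer loop
vertex -1.408 0.565 0.72
vertex -0.648 1.116 1.147
vertex -0.428 0.269 0.602
endloop
endfacet
facet normal 0.905 -0.353 0.239
outer loop
vertex -0.245 -0.498 1.265
vertex 0.07 0.458 1.484
vertex -0.352 -0.125 2.22
endloop
endfacet
facet normal 0.399 -0.838 0.372
outer loop
vertex -0.245 -0.498 1.265
vertex -0.352 -0.125 2.22
vertex -1.112 -0.676 1.793
endloop
endfacet
facet normal 0.053 -0.970 -0.239
outer loop
vertex -0.245 -0.498 1.265
vertex -1.112 -0.676 1.793
vertex -1.159 -0.432 0.793
endloop
endfacet
facet normal 0.346 -0.565 -0.749
outer loop
vertex -0.245 -0.498 1.265
vertex -1.159 -0.432 0.793
vertex -0.428 0.269 0.602
endloop
endfacet
facet normal 0.872 -0.184 -0.453
outer loop
vertex -0.245 -0.498 1.265
vertex -0.428 0.269 0.602
vertex 0.07 0.458 1.484
endloop
endfacet
facet normal 0.752 0.233 0.616
outer loop
vertex -0.352 -0.125 2.22
vertex 0.07 0.458 1.484
vertex -0.601 0.872 2.147
endloop
endfacet
facet normal -0.067 -0.552 0.831
outer loop
vertex -1.112 -0.676 1.793
vertex -0.352 -0.125 2.22
vertex -1.332 0.171 2.338
endloop
endfacet
facet normal -0.626 -0.764 -0.157
outer loop
vertex -1.159 -0.432 0.793
vertex -1.112 -0.676 1.793
vertex -1.83 -0.018 1.456
endloop
endfacet
facet normal -0.151 -0.110 -0.982
outer loop
vertex -0.428 0.269 0.602
vertex -1.159 -0.432 0.793
vertex -1.408 0.565 0.72
endloop
endfacet
facet normal 0.700 0.506 -0.504
outer loop
vertex 0.07 0.458 1.484
vertex -0.428 0.269 0.602
vertex -0.648 1.116 1.147
endloop
endfacet

endsolid


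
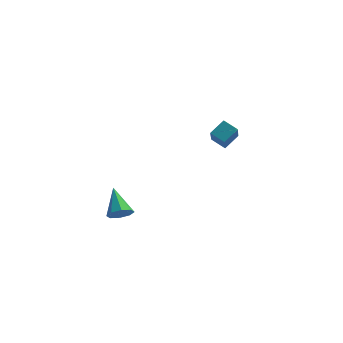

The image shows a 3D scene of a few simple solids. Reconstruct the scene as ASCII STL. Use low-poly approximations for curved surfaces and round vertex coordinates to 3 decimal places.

solid 
facet normal 0.536 -0.544 -0.646
outer loop
vertex 0.123 -3.062 0.629
vertex -0.116 -2.729 0.15
vertex 0.389 -2.674 0.523
endloop
endfacet
facet normal 0.414 -0.035 0.910
outer loop
vertex 0.123 -3.062 0.629
vertex 0.389 -2.674 0.523
vertex -0.964 -1.871 1.17
endloop
endfacet
facet normal 0.536 -0.544 -0.645
outer loop
vertex 0.389 -2.674 0.523
vertex -0.116 -2.729 0.15
vertex 0.359 -2.318 0.198
endloop
endfacet
facet normal 0.604 0.564 0.563
outer loop
vertex 0.389 -2.674 0.523
vertex 0.359 -2.318 0.198
vertex -0.964 -1.871 1.17
endloop
endfacet
facet normal 0.536 -0.544 -0.646
outer loop
vertex 0.359 -2.318 0.198
vertex -0.116 -2.729 0.15
vertex 0.05 -2.204 -0.154
endloop
endfacet
facet normal 0.330 0.944 0.016
outer loop
vertex 0.359 -2.318 0.198
vertex 0.05 -2.204 -0.154
vertex -0.964 -1.871 1.17
endloop
endfacet
facet normal 0.537 -0.543 -0.646
outer loop
vertex 0.05 -2.204 -0.154
vertex -0.116 -2.729 0.15
vertex -0.356 -2.397 -0.329
endloop
endfacet
facet normal -0.243 0.880 -0.407
outer loop
vertex 0.05 -2.204 -0.154
vertex -0.356 -2.397 -0.329
vertex -0.964 -1.871 1.17
endloop
endfacet
facet normal 0.537 -0.543 -0.645
outer loop
vertex -0.356 -2.397 -0.329
vertex -0.116 -2.729 0.15
vertex -0.621 -2.785 -0.223
endloop
endfacet
facet normal -0.786 0.410 -0.463
outer loop
vertex -0.356 -2.397 -0.329
vertex -0.621 -2.785 -0.223
vertex -0.964 -1.871 1.17
endloop
endfacet
facet normal 0.537 -0.544 -0.645
outer loop
vertex -0.621 -2.785 -0.223
vertex -0.116 -2.729 0.15
vertex -0.591 -3.141 0.102
endloop
endfacet
facet normal -0.975 -0.188 -0.116
outer loop
vertex -0.621 -2.785 -0.223
vertex -0.591 -3.141 0.102
vertex -0.964 -1.871 1.17
endloop
endfacet
facet normal 0.537 -0.543 -0.646
outer loop
vertex -0.591 -3.141 0.102
vertex -0.116 -2.729 0.15
vertex -0.283 -3.255 0.454
endloop
endfacet
facet normal -0.702 -0.568 0.430
outer loop
vertex -0.591 -3.141 0.102
vertex -0.283 -3.255 0.454
vertex -0.964 -1.871 1.17
endloop
endfacet
facet normal 0.537 -0.543 -0.646
outer loop
vertex -0.283 -3.255 0.454
vertex -0.116 -2.729 0.15
vertex 0.123 -3.062 0.629
endloop
endfacet
facet normal -0.128 -0.505 0.854
outer loop
vertex -0.283 -3.255 0.454
vertex 0.123 -3.062 0.629
vertex -0.964 -1.871 1.17
endloop
endfacet
facet normal -0.875 0.014 0.484
outer loop
vertex 1.75 2.286 3.429
vertex 2.089 2.96 4.023
vertex 1.125 3.632 2.259
endloop
endfacet
facet normal -0.354 -0.702 -0.618
outer loop
vertex 1.851 3.62 1.857
vertex 1.75 2.286 3.429
vertex 1.125 3.632 2.259
endloop
endfacet
facet normal -0.875 0.014 0.484
outer loop
vertex 1.125 3.632 2.259
vertex 2.089 2.96 4.023
vertex 1.464 4.306 2.853
endloop
endfacet
facet normal -0.331 0.712 -0.619
outer loop
vertex 1.464 4.306 2.853
vertex 1.851 3.62 1.857
vertex 1.125 3.632 2.259
endloop
endfacet
facet normal 0.331 -0.712 0.619
outer loop
vertex 1.75 2.286 3.429
vertex 2.815 2.948 3.621
vertex 2.089 2.96 4.023
endloop
endfacet
facet normal -0.354 -0.702 -0.618
outer loop
vertex 2.476 2.274 3.027
vertex 1.75 2.286 3.429
vertex 1.851 3.62 1.857
endloop
endfacet
facet normal 0.331 -0.712 0.619
outer loop
vertex 2.476 2.274 3.027
vertex 2.815 2.948 3.621
vertex 1.75 2.286 3.429
endloop
endfacet
facet normal 0.354 0.702 0.618
outer loop
vertex 2.089 2.96 4.023
vertex 2.815 2.948 3.621
vertex 1.464 4.306 2.853
endloop
endfacet
facet normal -0.331 0.712 -0.619
outer loop
vertex 2.19 4.294 2.451
vertex 1.851 3.62 1.857
vertex 1.464 4.306 2.853
endloop
endfacet
facet normal 0.354 0.702 0.618
outer loop
vertex 1.464 4.306 2.853
vertex 2.815 2.948 3.621
vertex 2.19 4.294 2.451
endloop
endfacet
facet normal 0.875 -0.014 -0.484
outer loop
vertex 2.19 4.294 2.451
vertex 2.476 2.274 3.027
vertex 1.851 3.62 1.857
endloop
endfacet
facet normal 0.875 -0.014 -0.484
outer loop
vertex 2.815 2.948 3.621
vertex 2.476 2.274 3.027
vertex 2.19 4.294 2.451
endloop
endfacet

endsolid


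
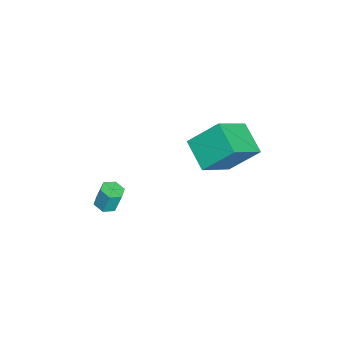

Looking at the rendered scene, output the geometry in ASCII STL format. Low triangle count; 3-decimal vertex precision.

solid 
facet normal -0.606 0.516 -0.605
outer loop
vertex -2.855 2.781 3.019
vertex -2.963 3.964 4.136
vertex -1.722 3.433 2.44
endloop
endfacet
facet normal 0.067 -0.725 -0.686
outer loop
vertex -0.577 2.456 3.584
vertex -2.855 2.781 3.019
vertex -1.722 3.433 2.44
endloop
endfacet
facet normal -0.606 0.516 -0.605
outer loop
vertex -1.722 3.433 2.44
vertex -2.963 3.964 4.136
vertex -1.83 4.615 3.557
endloop
endfacet
facet normal 0.793 0.455 -0.405
outer loop
vertex -1.83 4.615 3.557
vertex -0.577 2.456 3.584
vertex -1.722 3.433 2.44
endloop
endfacet
facet normal -0.793 -0.455 0.405
outer loop
vertex -2.855 2.781 3.019
vertex -1.818 2.987 5.28
vertex -2.963 3.964 4.136
endloop
endfacet
facet normal 0.066 -0.725 -0.685
outer loop
vertex -1.71 1.805 4.163
vertex -2.855 2.781 3.019
vertex -0.577 2.456 3.584
endloop
endfacet
facet normal -0.793 -0.455 0.405
outer loop
vertex -1.71 1.805 4.163
vertex -1.818 2.987 5.28
vertex -2.855 2.781 3.019
endloop
endfacet
facet normal -0.066 0.725 0.686
outer loop
vertex -2.963 3.964 4.136
vertex -1.818 2.987 5.28
vertex -1.83 4.615 3.557
endloop
endfacet
facet normal 0.793 0.455 -0.405
outer loop
vertex -0.685 3.639 4.701
vertex -0.577 2.456 3.584
vertex -1.83 4.615 3.557
endloop
endfacet
facet normal -0.067 0.725 0.685
outer loop
vertex -1.83 4.615 3.557
vertex -1.818 2.987 5.28
vertex -0.685 3.639 4.701
endloop
endfacet
facet normal 0.606 -0.516 0.605
outer loop
vertex -0.685 3.639 4.701
vertex -1.71 1.805 4.163
vertex -0.577 2.456 3.584
endloop
endfacet
facet normal 0.606 -0.516 0.605
outer loop
vertex -1.818 2.987 5.28
vertex -1.71 1.805 4.163
vertex -0.685 3.639 4.701
endloop
endfacet
facet normal 0.025 -0.289 -0.957
outer loop
vertex -1.484 -0.997 -0.492
vertex -1.797 -1.385 -0.383
vertex -1.989 -0.934 -0.524
endloop
endfacet
facet normal 0.136 0.950 -0.281
outer loop
vertex -1.484 -0.997 -0.492
vertex -1.989 -0.934 -0.524
vertex -1.51 -0.707 0.475
endloop
endfacet
facet normal 0.136 0.950 -0.281
outer loop
vertex -1.51 -0.707 0.475
vertex -1.989 -0.934 -0.524
vertex -2.015 -0.644 0.443
endloop
endfacet
facet normal -0.025 0.287 0.958
outer loop
vertex -1.51 -0.707 0.475
vertex -2.015 -0.644 0.443
vertex -1.823 -1.095 0.583
endloop
endfacet
facet normal 0.027 -0.288 -0.957
outer loop
vertex -1.989 -0.934 -0.524
vertex -1.797 -1.385 -0.383
vertex -2.302 -1.322 -0.416
endloop
endfacet
facet normal -0.789 0.582 -0.196
outer loop
vertex -1.989 -0.934 -0.524
vertex -2.302 -1.322 -0.416
vertex -2.015 -0.644 0.443
endloop
endfacet
facet normal -0.789 0.582 -0.196
outer loop
vertex -2.015 -0.644 0.443
vertex -2.302 -1.322 -0.416
vertex -2.328 -1.032 0.551
endloop
endfacet
facet normal -0.025 0.287 0.958
outer loop
vertex -2.015 -0.644 0.443
vertex -2.328 -1.032 0.551
vertex -1.823 -1.095 0.583
endloop
endfacet
facet normal 0.027 -0.288 -0.957
outer loop
vertex -2.302 -1.322 -0.416
vertex -1.797 -1.385 -0.383
vertex -2.11 -1.773 -0.275
endloop
endfacet
facet normal -0.926 -0.368 0.085
outer loop
vertex -2.302 -1.322 -0.416
vertex -2.11 -1.773 -0.275
vertex -2.328 -1.032 0.551
endloop
endfacet
facet normal -0.926 -0.368 0.085
outer loop
vertex -2.328 -1.032 0.551
vertex -2.11 -1.773 -0.275
vertex -2.136 -1.483 0.692
endloop
endfacet
facet normal -0.025 0.289 0.957
outer loop
vertex -2.328 -1.032 0.551
vertex -2.136 -1.483 0.692
vertex -1.823 -1.095 0.583
endloop
endfacet
facet normal 0.025 -0.287 -0.958
outer loop
vertex -2.11 -1.773 -0.275
vertex -1.797 -1.385 -0.383
vertex -1.605 -1.836 -0.243
endloop
endfacet
facet normal -0.136 -0.950 0.281
outer loop
vertex -2.11 -1.773 -0.275
vertex -1.605 -1.836 -0.243
vertex -2.136 -1.483 0.692
endloop
endfacet
facet normal -0.136 -0.950 0.281
outer loop
vertex -2.136 -1.483 0.692
vertex -1.605 -1.836 -0.243
vertex -1.631 -1.546 0.724
endloop
endfacet
facet normal -0.025 0.289 0.957
outer loop
vertex -2.136 -1.483 0.692
vertex -1.631 -1.546 0.724
vertex -1.823 -1.095 0.583
endloop
endfacet
facet normal 0.025 -0.287 -0.958
outer loop
vertex -1.605 -1.836 -0.243
vertex -1.797 -1.385 -0.383
vertex -1.292 -1.448 -0.351
endloop
endfacet
facet normal 0.789 -0.582 0.196
outer loop
vertex -1.605 -1.836 -0.243
vertex -1.292 -1.448 -0.351
vertex -1.631 -1.546 0.724
endloop
endfacet
facet normal 0.789 -0.582 0.196
outer loop
vertex -1.631 -1.546 0.724
vertex -1.292 -1.448 -0.351
vertex -1.318 -1.158 0.616
endloop
endfacet
facet normal -0.027 0.288 0.957
outer loop
vertex -1.631 -1.546 0.724
vertex -1.318 -1.158 0.616
vertex -1.823 -1.095 0.583
endloop
endfacet
facet normal 0.025 -0.289 -0.957
outer loop
vertex -1.292 -1.448 -0.351
vertex -1.797 -1.385 -0.383
vertex -1.484 -0.997 -0.492
endloop
endfacet
facet normal 0.926 0.368 -0.085
outer loop
vertex -1.292 -1.448 -0.351
vertex -1.484 -0.997 -0.492
vertex -1.318 -1.158 0.616
endloop
endfacet
facet normal 0.926 0.368 -0.085
outer loop
vertex -1.318 -1.158 0.616
vertex -1.484 -0.997 -0.492
vertex -1.51 -0.707 0.475
endloop
endfacet
facet normal -0.027 0.288 0.957
outer loop
vertex -1.318 -1.158 0.616
vertex -1.51 -0.707 0.475
vertex -1.823 -1.095 0.583
endloop
endfacet

endsolid


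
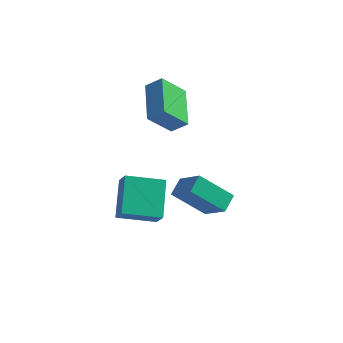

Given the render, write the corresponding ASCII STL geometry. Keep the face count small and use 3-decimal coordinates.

solid 
facet normal -0.686 0.410 -0.602
outer loop
vertex -2.871 0.713 -2.081
vertex -1.662 1.094 -3.199
vertex -2.984 -0.02 -2.452
endloop
endfacet
facet normal -0.715 -0.225 0.662
outer loop
vertex -2.058 -0.574 -1.641
vertex -2.871 0.713 -2.081
vertex -2.984 -0.02 -2.452
endloop
endfacet
facet normal -0.686 0.410 -0.601
outer loop
vertex -2.984 -0.02 -2.452
vertex -1.662 1.094 -3.199
vertex -1.775 0.36 -3.571
endloop
endfacet
facet normal -0.137 -0.884 -0.448
outer loop
vertex -1.775 0.36 -3.571
vertex -2.058 -0.574 -1.641
vertex -2.984 -0.02 -2.452
endloop
endfacet
facet normal 0.136 0.884 0.448
outer loop
vertex -2.871 0.713 -2.081
vertex -0.736 0.54 -2.388
vertex -1.662 1.094 -3.199
endloop
endfacet
facet normal -0.715 -0.225 0.662
outer loop
vertex -1.945 0.16 -1.269
vertex -2.871 0.713 -2.081
vertex -2.058 -0.574 -1.641
endloop
endfacet
facet normal 0.136 0.884 0.447
outer loop
vertex -1.945 0.16 -1.269
vertex -0.736 0.54 -2.388
vertex -2.871 0.713 -2.081
endloop
endfacet
facet normal 0.715 0.225 -0.662
outer loop
vertex -1.662 1.094 -3.199
vertex -0.736 0.54 -2.388
vertex -1.775 0.36 -3.571
endloop
endfacet
facet normal -0.135 -0.884 -0.448
outer loop
vertex -0.849 -0.193 -2.759
vertex -2.058 -0.574 -1.641
vertex -1.775 0.36 -3.571
endloop
endfacet
facet normal 0.715 0.225 -0.662
outer loop
vertex -1.775 0.36 -3.571
vertex -0.736 0.54 -2.388
vertex -0.849 -0.193 -2.759
endloop
endfacet
facet normal 0.685 -0.410 0.601
outer loop
vertex -0.849 -0.193 -2.759
vertex -1.945 0.16 -1.269
vertex -2.058 -0.574 -1.641
endloop
endfacet
facet normal 0.686 -0.410 0.601
outer loop
vertex -0.736 0.54 -2.388
vertex -1.945 0.16 -1.269
vertex -0.849 -0.193 -2.759
endloop
endfacet
facet normal -0.447 0.479 -0.755
outer loop
vertex -4.424 -1.624 -0.793
vertex -3.094 -1.0 -1.184
vertex -4.111 -2.927 -1.805
endloop
endfacet
facet normal -0.875 -0.410 0.258
outer loop
vertex -3.726 -3.34 -1.156
vertex -4.424 -1.624 -0.793
vertex -4.111 -2.927 -1.805
endloop
endfacet
facet normal -0.447 0.479 -0.755
outer loop
vertex -4.111 -2.927 -1.805
vertex -3.094 -1.0 -1.184
vertex -2.781 -2.304 -2.197
endloop
endfacet
facet normal 0.185 -0.776 -0.603
outer loop
vertex -2.781 -2.304 -2.197
vertex -3.726 -3.34 -1.156
vertex -4.111 -2.927 -1.805
endloop
endfacet
facet normal -0.186 0.775 0.604
outer loop
vertex -4.424 -1.624 -0.793
vertex -2.709 -1.413 -0.535
vertex -3.094 -1.0 -1.184
endloop
endfacet
facet normal -0.875 -0.410 0.258
outer loop
vertex -4.039 -2.036 -0.143
vertex -4.424 -1.624 -0.793
vertex -3.726 -3.34 -1.156
endloop
endfacet
facet normal -0.186 0.776 0.602
outer loop
vertex -4.039 -2.036 -0.143
vertex -2.709 -1.413 -0.535
vertex -4.424 -1.624 -0.793
endloop
endfacet
facet normal 0.875 0.410 -0.258
outer loop
vertex -3.094 -1.0 -1.184
vertex -2.709 -1.413 -0.535
vertex -2.781 -2.304 -2.197
endloop
endfacet
facet normal 0.187 -0.776 -0.603
outer loop
vertex -2.396 -2.716 -1.547
vertex -3.726 -3.34 -1.156
vertex -2.781 -2.304 -2.197
endloop
endfacet
facet normal 0.875 0.410 -0.258
outer loop
vertex -2.781 -2.304 -2.197
vertex -2.709 -1.413 -0.535
vertex -2.396 -2.716 -1.547
endloop
endfacet
facet normal 0.447 -0.479 0.755
outer loop
vertex -2.396 -2.716 -1.547
vertex -4.039 -2.036 -0.143
vertex -3.726 -3.34 -1.156
endloop
endfacet
facet normal 0.447 -0.479 0.755
outer loop
vertex -2.709 -1.413 -0.535
vertex -4.039 -2.036 -0.143
vertex -2.396 -2.716 -1.547
endloop
endfacet
facet normal -0.780 -0.070 -0.622
outer loop
vertex -3.962 0.189 1.414
vertex -4.587 1.825 2.013
vertex -3.245 0.818 0.444
endloop
endfacet
facet normal 0.337 -0.884 -0.324
outer loop
vertex -2.613 0.875 0.947
vertex -3.962 0.189 1.414
vertex -3.245 0.818 0.444
endloop
endfacet
facet normal -0.780 -0.070 -0.622
outer loop
vertex -3.245 0.818 0.444
vertex -4.587 1.825 2.013
vertex -3.87 2.454 1.043
endloop
endfacet
facet normal 0.526 0.462 -0.714
outer loop
vertex -3.87 2.454 1.043
vertex -2.613 0.875 0.947
vertex -3.245 0.818 0.444
endloop
endfacet
facet normal -0.526 -0.462 0.714
outer loop
vertex -3.962 0.189 1.414
vertex -3.955 1.882 2.516
vertex -4.587 1.825 2.013
endloop
endfacet
facet normal 0.337 -0.884 -0.324
outer loop
vertex -3.33 0.246 1.917
vertex -3.962 0.189 1.414
vertex -2.613 0.875 0.947
endloop
endfacet
facet normal -0.526 -0.462 0.714
outer loop
vertex -3.33 0.246 1.917
vertex -3.955 1.882 2.516
vertex -3.962 0.189 1.414
endloop
endfacet
facet normal -0.337 0.884 0.324
outer loop
vertex -4.587 1.825 2.013
vertex -3.955 1.882 2.516
vertex -3.87 2.454 1.043
endloop
endfacet
facet normal 0.526 0.462 -0.714
outer loop
vertex -3.238 2.511 1.546
vertex -2.613 0.875 0.947
vertex -3.87 2.454 1.043
endloop
endfacet
facet normal -0.337 0.884 0.324
outer loop
vertex -3.87 2.454 1.043
vertex -3.955 1.882 2.516
vertex -3.238 2.511 1.546
endloop
endfacet
facet normal 0.780 0.070 0.622
outer loop
vertex -3.238 2.511 1.546
vertex -3.33 0.246 1.917
vertex -2.613 0.875 0.947
endloop
endfacet
facet normal 0.780 0.070 0.622
outer loop
vertex -3.955 1.882 2.516
vertex -3.33 0.246 1.917
vertex -3.238 2.511 1.546
endloop
endfacet

endsolid


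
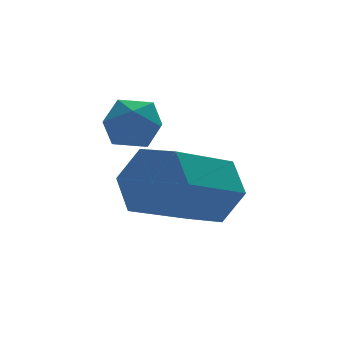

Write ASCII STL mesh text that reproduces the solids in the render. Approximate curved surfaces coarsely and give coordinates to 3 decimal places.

solid 
facet normal -0.122 0.888 0.443
outer loop
vertex -0.162 0.787 -0.333
vertex 0.003 0.466 0.356
vertex 0.574 0.763 -0.082
endloop
endfacet
facet normal 0.109 0.968 -0.227
outer loop
vertex -0.162 0.787 -0.333
vertex 0.574 0.763 -0.082
vertex 0.412 0.607 -0.826
endloop
endfacet
facet normal -0.363 0.656 -0.662
outer loop
vertex -0.162 0.787 -0.333
vertex 0.412 0.607 -0.826
vertex -0.259 0.213 -0.849
endloop
endfacet
facet normal -0.886 0.384 -0.261
outer loop
vertex -0.162 0.787 -0.333
vertex -0.259 0.213 -0.849
vertex -0.512 0.126 -0.118
endloop
endfacet
facet normal -0.737 0.528 0.422
outer loop
vertex -0.162 0.787 -0.333
vertex -0.512 0.126 -0.118
vertex 0.003 0.466 0.356
endloop
endfacet
facet normal 0.730 0.620 -0.289
outer loop
vertex 0.412 0.607 -0.826
vertex 0.574 0.763 -0.082
vertex 0.932 0.174 -0.442
endloop
endfacet
facet normal 0.354 0.492 0.795
outer loop
vertex 0.574 0.763 -0.082
vertex 0.003 0.466 0.356
vertex 0.679 0.087 0.289
endloop
endfacet
facet normal -0.640 -0.093 0.762
outer loop
vertex 0.003 0.466 0.356
vertex -0.512 0.126 -0.118
vertex 0.008 -0.307 0.266
endloop
endfacet
facet normal -0.881 -0.325 -0.344
outer loop
vertex -0.512 0.126 -0.118
vertex -0.259 0.213 -0.849
vertex -0.154 -0.463 -0.478
endloop
endfacet
facet normal -0.034 0.115 -0.993
outer loop
vertex -0.259 0.213 -0.849
vertex 0.412 0.607 -0.826
vertex 0.417 -0.166 -0.916
endloop
endfacet
facet normal 0.886 -0.384 0.261
outer loop
vertex 0.582 -0.487 -0.227
vertex 0.932 0.174 -0.442
vertex 0.679 0.087 0.289
endloop
endfacet
facet normal 0.363 -0.656 0.662
outer loop
vertex 0.582 -0.487 -0.227
vertex 0.679 0.087 0.289
vertex 0.008 -0.307 0.266
endloop
endfacet
facet normal -0.109 -0.968 0.227
outer loop
vertex 0.582 -0.487 -0.227
vertex 0.008 -0.307 0.266
vertex -0.154 -0.463 -0.478
endloop
endfacet
facet normal 0.122 -0.888 -0.443
outer loop
vertex 0.582 -0.487 -0.227
vertex -0.154 -0.463 -0.478
vertex 0.417 -0.166 -0.916
endloop
endfacet
facet normal 0.737 -0.528 -0.422
outer loop
vertex 0.582 -0.487 -0.227
vertex 0.417 -0.166 -0.916
vertex 0.932 0.174 -0.442
endloop
endfacet
facet normal 0.881 0.325 0.344
outer loop
vertex 0.679 0.087 0.289
vertex 0.932 0.174 -0.442
vertex 0.574 0.763 -0.082
endloop
endfacet
facet normal 0.034 -0.115 0.993
outer loop
vertex 0.008 -0.307 0.266
vertex 0.679 0.087 0.289
vertex 0.003 0.466 0.356
endloop
endfacet
facet normal -0.730 -0.620 0.289
outer loop
vertex -0.154 -0.463 -0.478
vertex 0.008 -0.307 0.266
vertex -0.512 0.126 -0.118
endloop
endfacet
facet normal -0.354 -0.492 -0.795
outer loop
vertex 0.417 -0.166 -0.916
vertex -0.154 -0.463 -0.478
vertex -0.259 0.213 -0.849
endloop
endfacet
facet normal 0.640 0.093 -0.762
outer loop
vertex 0.932 0.174 -0.442
vertex 0.417 -0.166 -0.916
vertex 0.412 0.607 -0.826
endloop
endfacet
facet normal 0.846 0.335 -0.415
outer loop
vertex 2.324 -0.525 -1.569
vertex 1.837 -0.357 -2.426
vertex 1.892 0.362 -1.733
endloop
endfacet
facet normal 0.314 0.318 0.895
outer loop
vertex 2.324 -0.525 -1.569
vertex 1.892 0.362 -1.733
vertex 0.591 -1.211 -0.717
endloop
endfacet
facet normal 0.314 0.318 0.895
outer loop
vertex 0.591 -1.211 -0.717
vertex 1.892 0.362 -1.733
vertex 0.159 -0.325 -0.881
endloop
endfacet
facet normal -0.845 -0.335 0.416
outer loop
vertex 0.591 -1.211 -0.717
vertex 0.159 -0.325 -0.881
vertex 0.103 -1.043 -1.574
endloop
endfacet
facet normal 0.846 0.335 -0.415
outer loop
vertex 1.892 0.362 -1.733
vertex 1.837 -0.357 -2.426
vertex 1.405 0.53 -2.59
endloop
endfacet
facet normal -0.217 0.927 0.305
outer loop
vertex 1.892 0.362 -1.733
vertex 1.405 0.53 -2.59
vertex 0.159 -0.325 -0.881
endloop
endfacet
facet normal -0.216 0.927 0.306
outer loop
vertex 0.159 -0.325 -0.881
vertex 1.405 0.53 -2.59
vertex -0.329 -0.156 -1.738
endloop
endfacet
facet normal -0.846 -0.335 0.415
outer loop
vertex 0.159 -0.325 -0.881
vertex -0.329 -0.156 -1.738
vertex 0.103 -1.043 -1.574
endloop
endfacet
facet normal 0.846 0.335 -0.416
outer loop
vertex 1.405 0.53 -2.59
vertex 1.837 -0.357 -2.426
vertex 1.349 -0.189 -3.283
endloop
endfacet
facet normal -0.531 0.609 -0.589
outer loop
vertex 1.405 0.53 -2.59
vertex 1.349 -0.189 -3.283
vertex -0.329 -0.156 -1.738
endloop
endfacet
facet normal -0.531 0.609 -0.590
outer loop
vertex -0.329 -0.156 -1.738
vertex 1.349 -0.189 -3.283
vertex -0.384 -0.875 -2.431
endloop
endfacet
facet normal -0.846 -0.335 0.415
outer loop
vertex -0.329 -0.156 -1.738
vertex -0.384 -0.875 -2.431
vertex 0.103 -1.043 -1.574
endloop
endfacet
facet normal 0.845 0.335 -0.416
outer loop
vertex 1.349 -0.189 -3.283
vertex 1.837 -0.357 -2.426
vertex 1.781 -1.075 -3.119
endloop
endfacet
facet normal -0.314 -0.319 -0.895
outer loop
vertex 1.349 -0.189 -3.283
vertex 1.781 -1.075 -3.119
vertex -0.384 -0.875 -2.431
endloop
endfacet
facet normal -0.314 -0.318 -0.895
outer loop
vertex -0.384 -0.875 -2.431
vertex 1.781 -1.075 -3.119
vertex 0.048 -1.762 -2.267
endloop
endfacet
facet normal -0.846 -0.335 0.415
outer loop
vertex -0.384 -0.875 -2.431
vertex 0.048 -1.762 -2.267
vertex 0.103 -1.043 -1.574
endloop
endfacet
facet normal 0.846 0.335 -0.415
outer loop
vertex 1.781 -1.075 -3.119
vertex 1.837 -0.357 -2.426
vertex 2.269 -1.244 -2.262
endloop
endfacet
facet normal 0.217 -0.927 -0.306
outer loop
vertex 1.781 -1.075 -3.119
vertex 2.269 -1.244 -2.262
vertex 0.048 -1.762 -2.267
endloop
endfacet
facet normal 0.217 -0.927 -0.305
outer loop
vertex 0.048 -1.762 -2.267
vertex 2.269 -1.244 -2.262
vertex 0.535 -1.93 -1.41
endloop
endfacet
facet normal -0.846 -0.335 0.415
outer loop
vertex 0.048 -1.762 -2.267
vertex 0.535 -1.93 -1.41
vertex 0.103 -1.043 -1.574
endloop
endfacet
facet normal 0.846 0.335 -0.415
outer loop
vertex 2.269 -1.244 -2.262
vertex 1.837 -0.357 -2.426
vertex 2.324 -0.525 -1.569
endloop
endfacet
facet normal 0.531 -0.609 0.590
outer loop
vertex 2.269 -1.244 -2.262
vertex 2.324 -0.525 -1.569
vertex 0.535 -1.93 -1.41
endloop
endfacet
facet normal 0.531 -0.609 0.589
outer loop
vertex 0.535 -1.93 -1.41
vertex 2.324 -0.525 -1.569
vertex 0.591 -1.211 -0.717
endloop
endfacet
facet normal -0.846 -0.335 0.416
outer loop
vertex 0.535 -1.93 -1.41
vertex 0.591 -1.211 -0.717
vertex 0.103 -1.043 -1.574
endloop
endfacet

endsolid


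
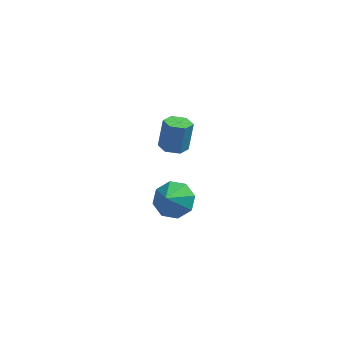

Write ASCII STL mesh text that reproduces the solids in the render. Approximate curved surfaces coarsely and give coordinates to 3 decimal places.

solid 
facet normal 0.143 0.688 -0.711
outer loop
vertex 2.777 -1.672 1.666
vertex 2.393 -2.201 1.077
vertex 2.112 -1.574 1.627
endloop
endfacet
facet normal -0.030 0.188 0.982
outer loop
vertex 2.777 -1.672 1.666
vertex 2.112 -1.574 1.627
vertex 2.227 -2.999 1.903
endloop
endfacet
facet normal 0.144 0.688 -0.711
outer loop
vertex 2.112 -1.574 1.627
vertex 2.393 -2.201 1.077
vertex 1.612 -1.843 1.265
endloop
endfacet
facet normal -0.619 0.101 0.779
outer loop
vertex 2.112 -1.574 1.627
vertex 1.612 -1.843 1.265
vertex 2.227 -2.999 1.903
endloop
endfacet
facet normal 0.144 0.687 -0.712
outer loop
vertex 1.612 -1.843 1.265
vertex 2.393 -2.201 1.077
vertex 1.569 -2.322 0.794
endloop
endfacet
facet normal -0.891 -0.275 0.361
outer loop
vertex 1.612 -1.843 1.265
vertex 1.569 -2.322 0.794
vertex 2.227 -2.999 1.903
endloop
endfacet
facet normal 0.143 0.688 -0.711
outer loop
vertex 1.569 -2.322 0.794
vertex 2.393 -2.201 1.077
vertex 2.009 -2.73 0.488
endloop
endfacet
facet normal -0.691 -0.722 -0.031
outer loop
vertex 1.569 -2.322 0.794
vertex 2.009 -2.73 0.488
vertex 2.227 -2.999 1.903
endloop
endfacet
facet normal 0.144 0.688 -0.712
outer loop
vertex 2.009 -2.73 0.488
vertex 2.393 -2.201 1.077
vertex 2.674 -2.828 0.528
endloop
endfacet
facet normal -0.134 -0.977 -0.165
outer loop
vertex 2.009 -2.73 0.488
vertex 2.674 -2.828 0.528
vertex 2.227 -2.999 1.903
endloop
endfacet
facet normal 0.144 0.688 -0.712
outer loop
vertex 2.674 -2.828 0.528
vertex 2.393 -2.201 1.077
vertex 3.175 -2.559 0.889
endloop
endfacet
facet normal 0.452 -0.891 0.036
outer loop
vertex 2.674 -2.828 0.528
vertex 3.175 -2.559 0.889
vertex 2.227 -2.999 1.903
endloop
endfacet
facet normal 0.144 0.687 -0.712
outer loop
vertex 3.175 -2.559 0.889
vertex 2.393 -2.201 1.077
vertex 3.217 -2.08 1.36
endloop
endfacet
facet normal 0.727 -0.513 0.457
outer loop
vertex 3.175 -2.559 0.889
vertex 3.217 -2.08 1.36
vertex 2.227 -2.999 1.903
endloop
endfacet
facet normal 0.143 0.688 -0.711
outer loop
vertex 3.217 -2.08 1.36
vertex 2.393 -2.201 1.077
vertex 2.777 -1.672 1.666
endloop
endfacet
facet normal 0.527 -0.067 0.847
outer loop
vertex 3.217 -2.08 1.36
vertex 2.777 -1.672 1.666
vertex 2.227 -2.999 1.903
endloop
endfacet
facet normal -0.102 -0.252 -0.962
outer loop
vertex 2.017 2.942 -0.385
vertex 1.377 2.869 -0.298
vertex 1.618 3.447 -0.475
endloop
endfacet
facet normal 0.783 0.577 -0.234
outer loop
vertex 2.017 2.942 -0.385
vertex 1.618 3.447 -0.475
vertex 2.163 3.303 0.991
endloop
endfacet
facet normal 0.782 0.578 -0.234
outer loop
vertex 2.163 3.303 0.991
vertex 1.618 3.447 -0.475
vertex 1.763 3.808 0.901
endloop
endfacet
facet normal 0.102 0.253 0.962
outer loop
vertex 2.163 3.303 0.991
vertex 1.763 3.808 0.901
vertex 1.523 3.231 1.078
endloop
endfacet
facet normal -0.102 -0.252 -0.962
outer loop
vertex 1.618 3.447 -0.475
vertex 1.377 2.869 -0.298
vertex 0.978 3.374 -0.388
endloop
endfacet
facet normal -0.142 0.961 -0.237
outer loop
vertex 1.618 3.447 -0.475
vertex 0.978 3.374 -0.388
vertex 1.763 3.808 0.901
endloop
endfacet
facet normal -0.142 0.961 -0.237
outer loop
vertex 1.763 3.808 0.901
vertex 0.978 3.374 -0.388
vertex 1.123 3.735 0.988
endloop
endfacet
facet normal 0.102 0.253 0.962
outer loop
vertex 1.763 3.808 0.901
vertex 1.123 3.735 0.988
vertex 1.523 3.231 1.078
endloop
endfacet
facet normal -0.102 -0.252 -0.962
outer loop
vertex 0.978 3.374 -0.388
vertex 1.377 2.869 -0.298
vertex 0.737 2.797 -0.211
endloop
endfacet
facet normal -0.923 0.384 -0.004
outer loop
vertex 0.978 3.374 -0.388
vertex 0.737 2.797 -0.211
vertex 1.123 3.735 0.988
endloop
endfacet
facet normal -0.924 0.383 -0.003
outer loop
vertex 1.123 3.735 0.988
vertex 0.737 2.797 -0.211
vertex 0.883 3.158 1.165
endloop
endfacet
facet normal 0.102 0.253 0.962
outer loop
vertex 1.123 3.735 0.988
vertex 0.883 3.158 1.165
vertex 1.523 3.231 1.078
endloop
endfacet
facet normal -0.102 -0.253 -0.962
outer loop
vertex 0.737 2.797 -0.211
vertex 1.377 2.869 -0.298
vertex 1.137 2.292 -0.121
endloop
endfacet
facet normal -0.782 -0.578 0.234
outer loop
vertex 0.737 2.797 -0.211
vertex 1.137 2.292 -0.121
vertex 0.883 3.158 1.165
endloop
endfacet
facet normal -0.783 -0.577 0.234
outer loop
vertex 0.883 3.158 1.165
vertex 1.137 2.292 -0.121
vertex 1.282 2.653 1.255
endloop
endfacet
facet normal 0.102 0.252 0.962
outer loop
vertex 0.883 3.158 1.165
vertex 1.282 2.653 1.255
vertex 1.523 3.231 1.078
endloop
endfacet
facet normal -0.102 -0.253 -0.962
outer loop
vertex 1.137 2.292 -0.121
vertex 1.377 2.869 -0.298
vertex 1.777 2.365 -0.208
endloop
endfacet
facet normal 0.142 -0.961 0.237
outer loop
vertex 1.137 2.292 -0.121
vertex 1.777 2.365 -0.208
vertex 1.282 2.653 1.255
endloop
endfacet
facet normal 0.142 -0.961 0.237
outer loop
vertex 1.282 2.653 1.255
vertex 1.777 2.365 -0.208
vertex 1.922 2.726 1.168
endloop
endfacet
facet normal 0.102 0.252 0.962
outer loop
vertex 1.282 2.653 1.255
vertex 1.922 2.726 1.168
vertex 1.523 3.231 1.078
endloop
endfacet
facet normal -0.102 -0.253 -0.962
outer loop
vertex 1.777 2.365 -0.208
vertex 1.377 2.869 -0.298
vertex 2.017 2.942 -0.385
endloop
endfacet
facet normal 0.924 -0.383 0.003
outer loop
vertex 1.777 2.365 -0.208
vertex 2.017 2.942 -0.385
vertex 1.922 2.726 1.168
endloop
endfacet
facet normal 0.923 -0.385 0.003
outer loop
vertex 1.922 2.726 1.168
vertex 2.017 2.942 -0.385
vertex 2.163 3.303 0.991
endloop
endfacet
facet normal 0.102 0.252 0.962
outer loop
vertex 1.922 2.726 1.168
vertex 2.163 3.303 0.991
vertex 1.523 3.231 1.078
endloop
endfacet

endsolid


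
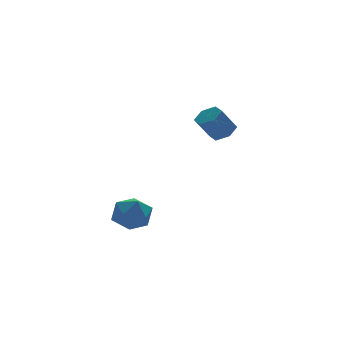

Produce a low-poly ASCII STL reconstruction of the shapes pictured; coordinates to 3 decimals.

solid 
facet normal 0.581 0.044 -0.813
outer loop
vertex 4.439 3.453 0.427
vertex 3.783 3.057 -0.063
vertex 3.814 3.964 0.008
endloop
endfacet
facet normal 0.437 0.826 0.356
outer loop
vertex 4.439 3.453 0.427
vertex 3.814 3.964 0.008
vertex 3.434 3.378 1.833
endloop
endfacet
facet normal 0.438 0.826 0.356
outer loop
vertex 3.434 3.378 1.833
vertex 3.814 3.964 0.008
vertex 2.809 3.89 1.414
endloop
endfacet
facet normal -0.580 -0.043 0.813
outer loop
vertex 3.434 3.378 1.833
vertex 2.809 3.89 1.414
vertex 2.777 2.983 1.343
endloop
endfacet
facet normal 0.582 0.044 -0.812
outer loop
vertex 3.814 3.964 0.008
vertex 3.783 3.057 -0.063
vertex 3.158 3.568 -0.483
endloop
endfacet
facet normal -0.377 0.899 -0.222
outer loop
vertex 3.814 3.964 0.008
vertex 3.158 3.568 -0.483
vertex 2.809 3.89 1.414
endloop
endfacet
facet normal -0.376 0.900 -0.222
outer loop
vertex 2.809 3.89 1.414
vertex 3.158 3.568 -0.483
vertex 2.152 3.494 0.923
endloop
endfacet
facet normal -0.581 -0.043 0.813
outer loop
vertex 2.809 3.89 1.414
vertex 2.152 3.494 0.923
vertex 2.777 2.983 1.343
endloop
endfacet
facet normal 0.581 0.042 -0.813
outer loop
vertex 3.158 3.568 -0.483
vertex 3.783 3.057 -0.063
vertex 3.126 2.662 -0.553
endloop
endfacet
facet normal -0.813 0.073 -0.578
outer loop
vertex 3.158 3.568 -0.483
vertex 3.126 2.662 -0.553
vertex 2.152 3.494 0.923
endloop
endfacet
facet normal -0.813 0.072 -0.577
outer loop
vertex 2.152 3.494 0.923
vertex 3.126 2.662 -0.553
vertex 2.121 2.587 0.853
endloop
endfacet
facet normal -0.581 -0.043 0.813
outer loop
vertex 2.152 3.494 0.923
vertex 2.121 2.587 0.853
vertex 2.777 2.983 1.343
endloop
endfacet
facet normal 0.580 0.043 -0.813
outer loop
vertex 3.126 2.662 -0.553
vertex 3.783 3.057 -0.063
vertex 3.751 2.15 -0.134
endloop
endfacet
facet normal -0.437 -0.826 -0.357
outer loop
vertex 3.126 2.662 -0.553
vertex 3.751 2.15 -0.134
vertex 2.121 2.587 0.853
endloop
endfacet
facet normal -0.437 -0.826 -0.356
outer loop
vertex 2.121 2.587 0.853
vertex 3.751 2.15 -0.134
vertex 2.746 2.076 1.272
endloop
endfacet
facet normal -0.581 -0.044 0.813
outer loop
vertex 2.121 2.587 0.853
vertex 2.746 2.076 1.272
vertex 2.777 2.983 1.343
endloop
endfacet
facet normal 0.581 0.043 -0.813
outer loop
vertex 3.751 2.15 -0.134
vertex 3.783 3.057 -0.063
vertex 4.408 2.546 0.357
endloop
endfacet
facet normal 0.376 -0.900 0.222
outer loop
vertex 3.751 2.15 -0.134
vertex 4.408 2.546 0.357
vertex 2.746 2.076 1.272
endloop
endfacet
facet normal 0.377 -0.899 0.222
outer loop
vertex 2.746 2.076 1.272
vertex 4.408 2.546 0.357
vertex 3.402 2.472 1.763
endloop
endfacet
facet normal -0.582 -0.044 0.812
outer loop
vertex 2.746 2.076 1.272
vertex 3.402 2.472 1.763
vertex 2.777 2.983 1.343
endloop
endfacet
facet normal 0.581 0.043 -0.813
outer loop
vertex 4.408 2.546 0.357
vertex 3.783 3.057 -0.063
vertex 4.439 3.453 0.427
endloop
endfacet
facet normal 0.813 -0.072 0.578
outer loop
vertex 4.408 2.546 0.357
vertex 4.439 3.453 0.427
vertex 3.402 2.472 1.763
endloop
endfacet
facet normal 0.813 -0.073 0.577
outer loop
vertex 3.402 2.472 1.763
vertex 4.439 3.453 0.427
vertex 3.434 3.378 1.833
endloop
endfacet
facet normal -0.581 -0.042 0.813
outer loop
vertex 3.402 2.472 1.763
vertex 3.434 3.378 1.833
vertex 2.777 2.983 1.343
endloop
endfacet
facet normal -0.504 -0.304 0.808
outer loop
vertex -4.428 -0.937 -2.956
vertex -4.495 -2.083 -3.429
vertex -3.535 -1.764 -2.71
endloop
endfacet
facet normal -0.056 0.228 0.972
outer loop
vertex -4.428 -0.937 -2.956
vertex -3.535 -1.764 -2.71
vertex -3.237 -0.587 -2.969
endloop
endfacet
facet normal -0.226 0.791 0.568
outer loop
vertex -4.428 -0.937 -2.956
vertex -3.237 -0.587 -2.969
vertex -4.013 -0.179 -3.847
endloop
endfacet
facet normal -0.779 0.608 0.154
outer loop
vertex -4.428 -0.937 -2.956
vertex -4.013 -0.179 -3.847
vertex -4.791 -1.104 -4.131
endloop
endfacet
facet normal -0.950 -0.070 0.303
outer loop
vertex -4.428 -0.937 -2.956
vertex -4.791 -1.104 -4.131
vertex -4.495 -2.083 -3.429
endloop
endfacet
facet normal 0.604 0.022 0.797
outer loop
vertex -3.237 -0.587 -2.969
vertex -3.535 -1.764 -2.71
vertex -2.569 -1.516 -3.449
endloop
endfacet
facet normal -0.120 -0.838 0.532
outer loop
vertex -3.535 -1.764 -2.71
vertex -4.495 -2.083 -3.429
vertex -3.347 -2.441 -3.733
endloop
endfacet
facet normal -0.842 -0.458 -0.284
outer loop
vertex -4.495 -2.083 -3.429
vertex -4.791 -1.104 -4.131
vertex -4.123 -2.033 -4.611
endloop
endfacet
facet normal -0.565 0.636 -0.525
outer loop
vertex -4.791 -1.104 -4.131
vertex -4.013 -0.179 -3.847
vertex -3.825 -0.856 -4.87
endloop
endfacet
facet normal 0.329 0.933 0.143
outer loop
vertex -4.013 -0.179 -3.847
vertex -3.237 -0.587 -2.969
vertex -2.865 -0.537 -4.151
endloop
endfacet
facet normal 0.779 -0.608 -0.154
outer loop
vertex -2.932 -1.683 -4.624
vertex -2.569 -1.516 -3.449
vertex -3.347 -2.441 -3.733
endloop
endfacet
facet normal 0.226 -0.791 -0.568
outer loop
vertex -2.932 -1.683 -4.624
vertex -3.347 -2.441 -3.733
vertex -4.123 -2.033 -4.611
endloop
endfacet
facet normal 0.056 -0.228 -0.972
outer loop
vertex -2.932 -1.683 -4.624
vertex -4.123 -2.033 -4.611
vertex -3.825 -0.856 -4.87
endloop
endfacet
facet normal 0.504 0.304 -0.808
outer loop
vertex -2.932 -1.683 -4.624
vertex -3.825 -0.856 -4.87
vertex -2.865 -0.537 -4.151
endloop
endfacet
facet normal 0.950 0.070 -0.303
outer loop
vertex -2.932 -1.683 -4.624
vertex -2.865 -0.537 -4.151
vertex -2.569 -1.516 -3.449
endloop
endfacet
facet normal 0.565 -0.636 0.525
outer loop
vertex -3.347 -2.441 -3.733
vertex -2.569 -1.516 -3.449
vertex -3.535 -1.764 -2.71
endloop
endfacet
facet normal -0.329 -0.933 -0.143
outer loop
vertex -4.123 -2.033 -4.611
vertex -3.347 -2.441 -3.733
vertex -4.495 -2.083 -3.429
endloop
endfacet
facet normal -0.604 -0.022 -0.797
outer loop
vertex -3.825 -0.856 -4.87
vertex -4.123 -2.033 -4.611
vertex -4.791 -1.104 -4.131
endloop
endfacet
facet normal 0.120 0.838 -0.532
outer loop
vertex -2.865 -0.537 -4.151
vertex -3.825 -0.856 -4.87
vertex -4.013 -0.179 -3.847
endloop
endfacet
facet normal 0.842 0.458 0.284
outer loop
vertex -2.569 -1.516 -3.449
vertex -2.865 -0.537 -4.151
vertex -3.237 -0.587 -2.969
endloop
endfacet

endsolid
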